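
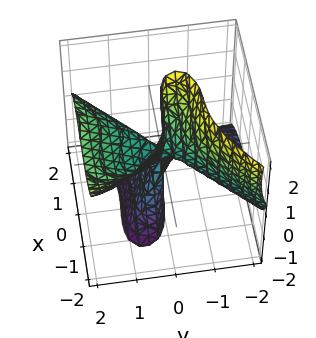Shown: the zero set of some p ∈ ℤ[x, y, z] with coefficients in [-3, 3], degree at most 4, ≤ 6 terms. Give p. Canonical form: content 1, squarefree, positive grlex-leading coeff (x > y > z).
The degree is 3 — no degree-2 surface has this shape.
Reading off the gridlines: one x-axis crossing is at x = 0; it meets the y-axis at y = 0 (among the integer gridlines); the visible z-axis segment lies entirely on the surface.
Together with the visible shape, these determine p as stated.

2*x^3 - 2*y^3 + 3*y^2*z + 2*y*z^2 - x*y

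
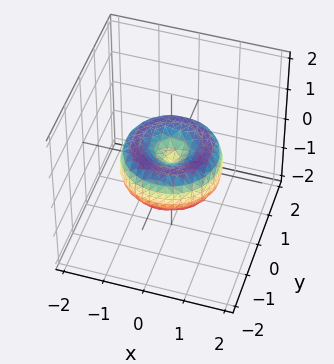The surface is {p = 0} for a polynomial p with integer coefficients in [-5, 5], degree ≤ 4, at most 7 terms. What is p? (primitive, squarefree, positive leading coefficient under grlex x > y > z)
2*x^4 + 4*x^2*y^2 + 2*y^4 - 3*x^2 - 3*y^2 + 3*z^2

First, degree: no degree-3 surface has this shape, so deg p = 4.
Next, symmetries: rotational symmetry about the z-axis ⇒ p depends on x, y only through x² + y².
Next, from the visible intercepts: it meets the y-axis at y = 0 (among the integer gridlines); it meets the x-axis at x = 0 (among the integer gridlines).
Finally, matching integer coefficients to the picture gives p.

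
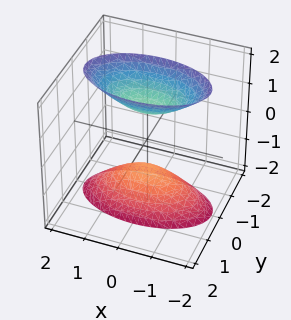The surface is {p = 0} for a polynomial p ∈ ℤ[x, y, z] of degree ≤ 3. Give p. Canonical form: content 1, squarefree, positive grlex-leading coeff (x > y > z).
1. There are 2 components. They look like related sheets of one shape, so recover p as a whole.
2. The degree is 2 — two separate bowl-shaped sheets opening away from each other; a quadric.
3. Symmetries: mirror symmetry z ↦ −z ⇒ only even powers of z; mirror symmetry x ↦ −x ⇒ only even powers of x; the y ↦ −y reflection is a symmetry, so y appears only in even powers.
4. Checking where it meets the axes: the z-axis gridline crossings are at z ∈ {-1, 1}; it misses every integer gridline on the y-axis.
5. Fitting integer coefficients to these (and the overall shape) gives p.

x^2 + 3*y^2 - z^2 + 1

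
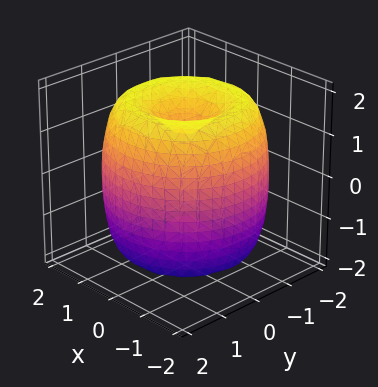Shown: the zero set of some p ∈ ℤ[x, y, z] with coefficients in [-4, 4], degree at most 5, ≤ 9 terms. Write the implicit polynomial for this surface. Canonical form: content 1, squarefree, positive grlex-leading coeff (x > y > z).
x^4 + 2*x^2*y^2 + y^4 - 3*x^2 - 3*y^2 + z^2 - 1

1. The degree is 4 — no degree-3 surface has this shape.
2. By symmetry, the surface is invariant under rotation about z: p = q(x² + y², z).
3. Checking where it meets the axes: the z-axis gridline crossings are at z ∈ {-1, 1}; a circular section at z = -1 has radius between 1 and 2.
4. Matching integer coefficients to the picture gives p.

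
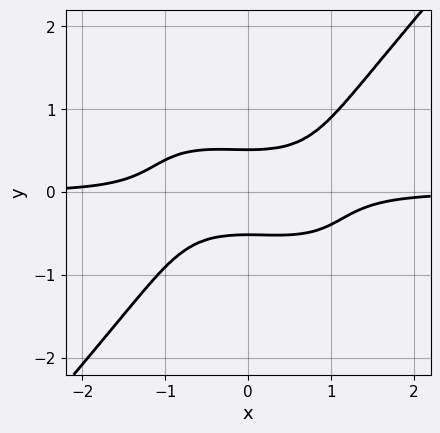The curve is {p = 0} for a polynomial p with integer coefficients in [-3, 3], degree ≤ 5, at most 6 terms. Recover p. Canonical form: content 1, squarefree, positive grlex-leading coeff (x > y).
2*x^3*y + 2*x^2*y^2 - 3*y^4 - 3*y^2 + 1

First, degree: a generic line meets the curve in up to 4 points, so deg p = 4.
Then, checking where it meets the axes: no x-intercept at any integer in the box.
Finally, solving for integer coefficients yields p as stated.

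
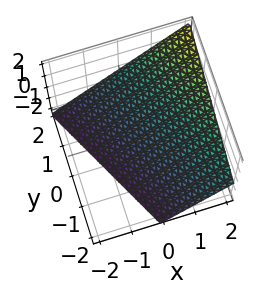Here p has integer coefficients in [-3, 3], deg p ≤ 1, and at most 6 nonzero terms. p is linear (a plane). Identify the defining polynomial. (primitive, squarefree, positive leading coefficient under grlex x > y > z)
2*x + y - 2*z - 2

First, the degree is 1 — every cross-section is a straight line — this is a plane.
Then, from the axis intercepts and sections: it meets the z-axis at z = -1 (among the integer gridlines); it crosses the x-axis at the gridline x = 1; it meets the y-axis at y = 2 (among the integer gridlines).
Finally, solving for integer coefficients yields p as stated.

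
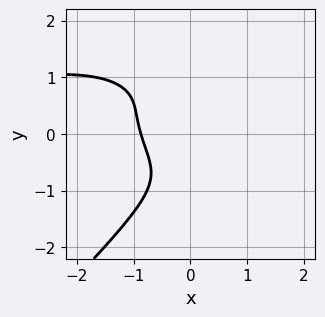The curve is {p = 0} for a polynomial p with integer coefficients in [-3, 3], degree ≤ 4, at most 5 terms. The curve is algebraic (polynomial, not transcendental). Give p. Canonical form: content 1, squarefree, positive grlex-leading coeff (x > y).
1. deg p = 4. The shape is more complex than any degree-3 curve.
2. Reading off the gridlines: it misses every integer gridline on the y-axis.
3. Solving for integer coefficients yields p as stated.

3*x^3*y - 3*y^4 - 3*x^3 - 3*x*y^2 - 2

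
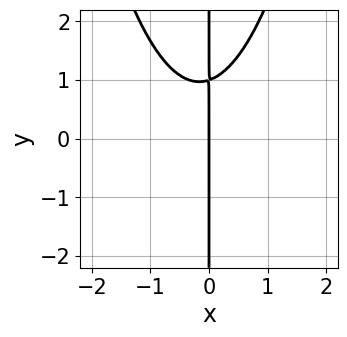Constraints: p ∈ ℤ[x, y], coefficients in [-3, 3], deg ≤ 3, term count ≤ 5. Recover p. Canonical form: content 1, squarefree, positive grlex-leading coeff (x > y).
3*x^3 + x^2 - 3*x*y + 3*x

The degree is 3 — the shape is more complex than any degree-2 curve.
From the axis intercepts and sections: one x-axis crossing is at x = 0; the visible y-axis segment lies entirely on the curve.
Solving for integer coefficients yields p as stated.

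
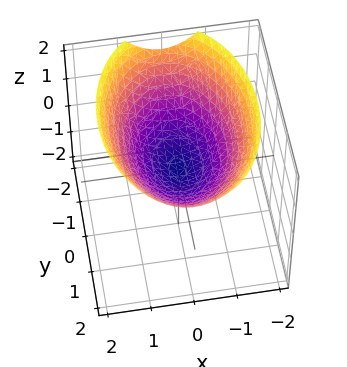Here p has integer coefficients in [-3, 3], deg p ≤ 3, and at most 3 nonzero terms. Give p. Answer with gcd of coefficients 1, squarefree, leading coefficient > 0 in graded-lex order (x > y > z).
2*x^2 + y^2 - 3*z

The degree is 2 — a single bowl opening along one axis; a quadric.
Symmetries: it's symmetric under x → −x, forcing even powers of x; mirror symmetry y ↦ −y ⇒ only even powers of y.
Against the integer gridlines: one y-axis crossing is at y = 0; one z-axis crossing is at z = 0; it crosses the x-axis at the gridline x = 0.
The integer polynomial consistent with all of this is the stated p.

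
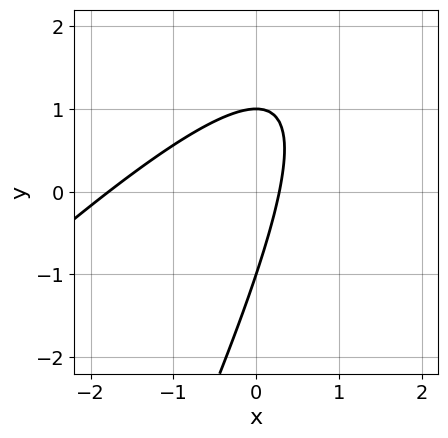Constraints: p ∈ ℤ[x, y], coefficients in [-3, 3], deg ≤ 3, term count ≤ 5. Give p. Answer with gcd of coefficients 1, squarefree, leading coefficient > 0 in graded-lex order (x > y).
First, degree: the shape is more complex than any degree-1 curve, so deg p = 2.
Then, observable constraints: among the integer gridlines, it crosses the y-axis at y ∈ {-1, 1}.
Finally, fitting integer coefficients to these (and the overall shape) gives p.

2*x^2 - 3*x*y + y^2 + 3*x - 1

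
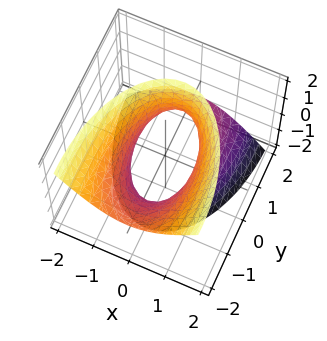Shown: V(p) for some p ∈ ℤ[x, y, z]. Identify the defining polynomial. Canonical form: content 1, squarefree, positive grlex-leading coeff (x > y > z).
3*x^2 + y^2 + 2*y*z - z^2 - 2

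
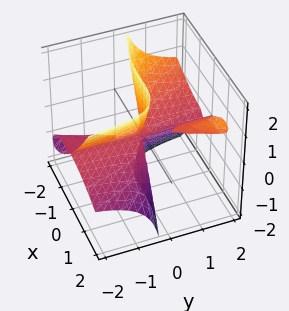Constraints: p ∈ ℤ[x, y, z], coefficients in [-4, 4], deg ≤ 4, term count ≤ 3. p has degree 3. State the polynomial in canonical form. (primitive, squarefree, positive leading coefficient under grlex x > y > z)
1. I count 3 distinct pieces. Treating them together as one polynomial.
2. Degree: the shape is more complex than any degree-2 surface, so deg p = 3.
3. Checking where it meets the axes: the visible z-axis segment lies entirely on the surface; it crosses the x-axis at the gridline x = 0; every point of the y-axis in the box is on the surface.
4. These observations pin down the coefficients.

x^3 - 3*x*y*z + 3*y*z^2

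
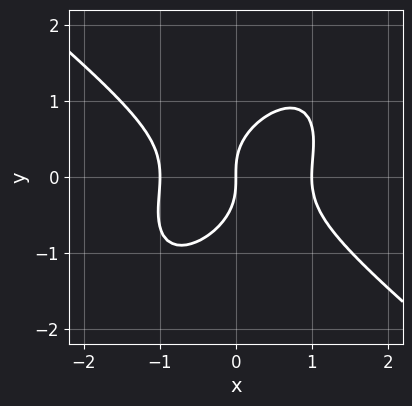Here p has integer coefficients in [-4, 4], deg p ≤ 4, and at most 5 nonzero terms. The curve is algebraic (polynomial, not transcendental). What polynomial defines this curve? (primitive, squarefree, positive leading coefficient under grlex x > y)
The degree is 3 — the shape is more complex than any degree-2 curve.
Reading off the gridlines: the x-axis gridline crossings are at x ∈ {-1, 0, 1}; it meets the y-axis at y = 0 (among the integer gridlines).
Putting this together gives p.

3*x^3 - 2*x*y^2 + 3*y^3 - 3*x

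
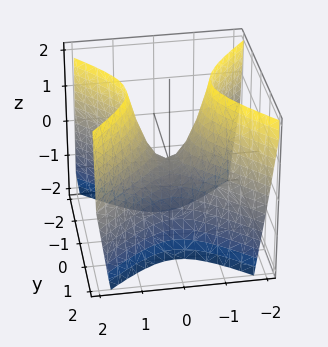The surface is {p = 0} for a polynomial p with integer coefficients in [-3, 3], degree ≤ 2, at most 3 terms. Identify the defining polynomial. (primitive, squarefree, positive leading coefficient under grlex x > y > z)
2*x^2 - 2*y^2 - z

First, the degree is 2 — a saddle surface; a quadric.
Then, symmetries: mirror symmetry x ↦ −x ⇒ only even powers of x; it's symmetric under y → −y, forcing even powers of y.
Next, from the visible intercepts: it meets the y-axis at y = 0 (among the integer gridlines); it meets the x-axis at x = 0 (among the integer gridlines); one z-axis crossing is at z = 0.
Finally, solving for integer coefficients yields p as stated.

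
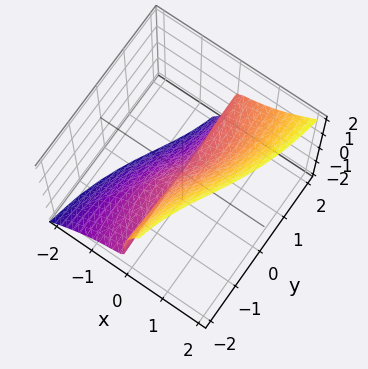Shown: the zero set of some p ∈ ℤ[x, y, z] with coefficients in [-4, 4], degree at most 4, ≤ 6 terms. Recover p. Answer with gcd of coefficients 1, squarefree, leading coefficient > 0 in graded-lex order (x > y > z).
3*x^3 + x*y^2 - 3*x*y*z - z^3

Degree: a generic line meets the surface in up to 3 points, so deg p = 3.
Reading off the gridlines: it meets the z-axis at z = 0 (among the integer gridlines); the visible y-axis segment lies entirely on the surface; it meets the x-axis at x = 0 (among the integer gridlines).
Fitting integer coefficients to these (and the overall shape) gives p.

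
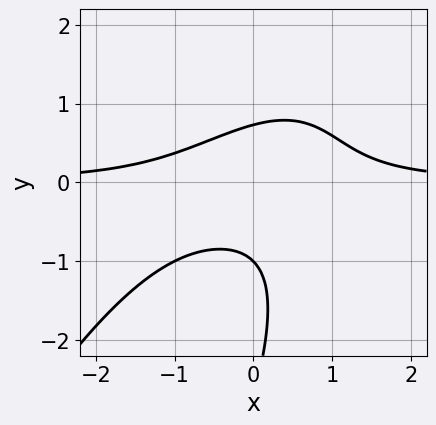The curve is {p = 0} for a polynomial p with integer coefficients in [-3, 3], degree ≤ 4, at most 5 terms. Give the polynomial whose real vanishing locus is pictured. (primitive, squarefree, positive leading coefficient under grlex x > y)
First, the degree is 3 — no degree-2 curve has this shape.
Next, checking where it meets the axes: it meets the y-axis at y = -1 (among the integer gridlines); no x-intercept at any integer in the box.
Finally, together with the visible shape, these determine p as stated.

3*x^2*y - 3*x*y^2 + y^3 + 3*y^2 - 2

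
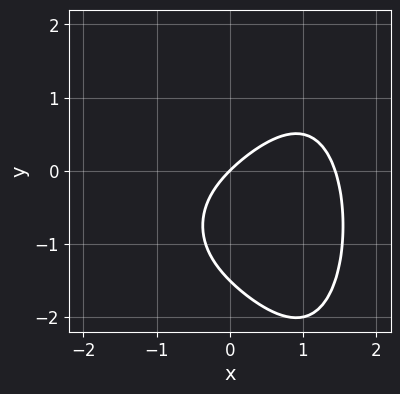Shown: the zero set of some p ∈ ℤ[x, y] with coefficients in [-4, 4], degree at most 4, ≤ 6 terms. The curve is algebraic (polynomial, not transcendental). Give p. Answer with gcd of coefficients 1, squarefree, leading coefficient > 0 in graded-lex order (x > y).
x^4 + 2*y^2 - 3*x + 3*y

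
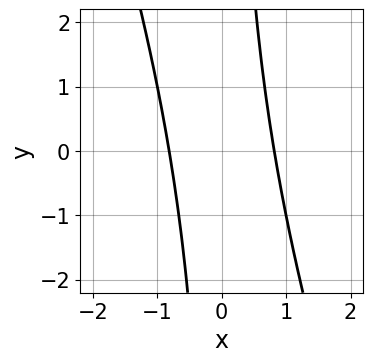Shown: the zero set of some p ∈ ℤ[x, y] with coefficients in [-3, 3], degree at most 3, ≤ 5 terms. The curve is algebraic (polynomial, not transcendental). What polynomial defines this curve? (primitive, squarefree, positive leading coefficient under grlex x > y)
3*x^2 + x*y - 2

1. Degree: a generic line meets the curve in up to 2 points, so deg p = 2.
2. Reading off the gridlines: no y-intercept at any integer in the box.
3. The integer polynomial consistent with all of this is the stated p.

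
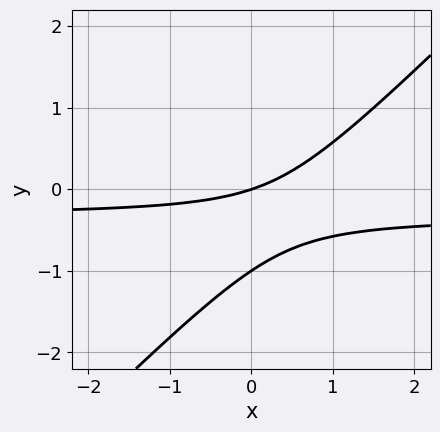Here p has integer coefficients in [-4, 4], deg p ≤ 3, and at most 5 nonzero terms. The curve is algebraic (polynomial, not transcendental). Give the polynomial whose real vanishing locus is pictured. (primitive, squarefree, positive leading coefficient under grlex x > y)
3*x*y - 3*y^2 + x - 3*y

First, degree: no degree-1 curve has this shape, so deg p = 2.
Then, against the integer gridlines: one x-axis crossing is at x = 0; among the integer gridlines, it crosses the y-axis at y ∈ {-1, 0}.
Finally, assembling these constraints gives the stated polynomial.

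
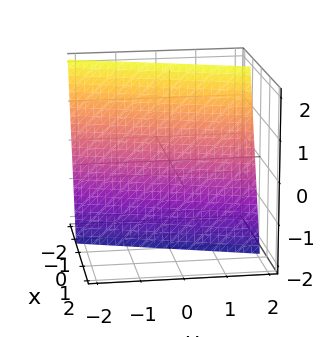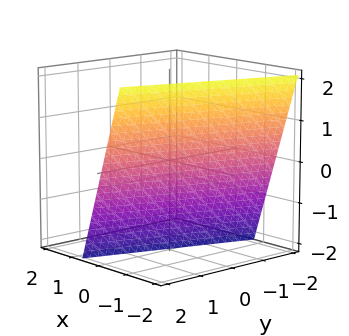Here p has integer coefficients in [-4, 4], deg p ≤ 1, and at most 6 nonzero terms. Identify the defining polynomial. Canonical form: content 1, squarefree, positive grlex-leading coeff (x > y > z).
3*x - y + z + 2

Degree: every cross-section is a straight line — this is a plane, so deg p = 1.
Checking where it meets the axes: it crosses the z-axis at the gridline z = -2; it meets the y-axis at y = 2 (among the integer gridlines).
Together with the visible shape, these determine p as stated.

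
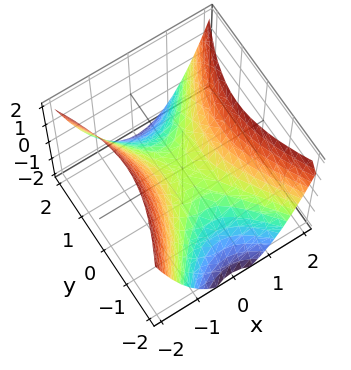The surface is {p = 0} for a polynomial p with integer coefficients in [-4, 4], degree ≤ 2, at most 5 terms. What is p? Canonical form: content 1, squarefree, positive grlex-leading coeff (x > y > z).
2*x^2 - y^2 - 2*z

Degree: a saddle surface; a quadric, so deg p = 2.
Symmetries: mirror symmetry y ↦ −y ⇒ only even powers of y; the x ↦ −x reflection is a symmetry, so x appears only in even powers.
From the visible intercepts: it meets the z-axis at z = 0 (among the integer gridlines); one x-axis crossing is at x = 0; it crosses the y-axis at the gridline y = 0.
Matching integer coefficients to the picture gives p.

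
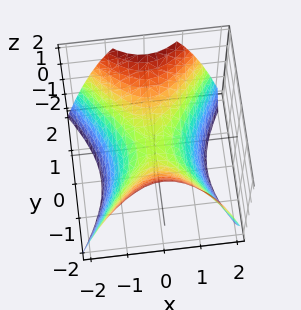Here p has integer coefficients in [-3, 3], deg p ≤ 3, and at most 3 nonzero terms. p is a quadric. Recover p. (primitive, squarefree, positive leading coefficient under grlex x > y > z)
3*x^2 - 2*y^2 + 3*z

1. The degree is 2 — a hyperbolic paraboloid; a quadric.
2. Symmetries: the x ↦ −x reflection is a symmetry, so x appears only in even powers; it's symmetric under y → −y, forcing even powers of y.
3. From the axis intercepts and sections: it crosses the y-axis at the gridline y = 0; it meets the x-axis at x = 0 (among the integer gridlines); one z-axis crossing is at z = 0.
4. Matching integer coefficients to the picture gives p.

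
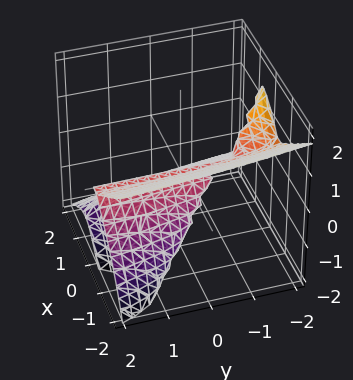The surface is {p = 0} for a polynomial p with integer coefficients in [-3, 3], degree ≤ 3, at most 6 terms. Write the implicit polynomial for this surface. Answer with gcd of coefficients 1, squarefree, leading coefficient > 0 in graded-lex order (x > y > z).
3*x^3 - 3*x*z^2 + 2*y*z^2 + 3*z^3 + 2*z^2

1. Degree: the shape is more complex than any degree-2 surface, so deg p = 3.
2. Against the integer gridlines: the visible y-axis segment lies entirely on the surface; it meets the x-axis at x = 0 (among the integer gridlines); it meets the z-axis at z = 0 (among the integer gridlines).
3. Assembling these constraints gives the stated polynomial.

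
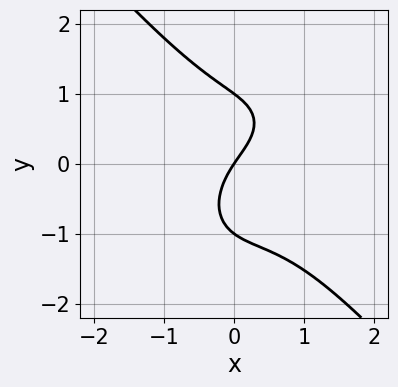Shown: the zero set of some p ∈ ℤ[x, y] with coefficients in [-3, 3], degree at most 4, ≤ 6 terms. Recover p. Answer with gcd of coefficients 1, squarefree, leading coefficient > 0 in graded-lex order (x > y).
3*x^3 + 2*y^3 - 2*x^2 + 3*x - 2*y

First, degree: a generic line meets the curve in up to 3 points, so deg p = 3.
Next, reading off the gridlines: among the integer gridlines, it crosses the y-axis at y ∈ {-1, 0, 1}; it crosses the x-axis at the gridline x = 0.
Finally, putting this together gives p.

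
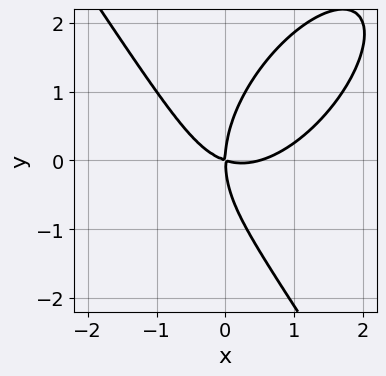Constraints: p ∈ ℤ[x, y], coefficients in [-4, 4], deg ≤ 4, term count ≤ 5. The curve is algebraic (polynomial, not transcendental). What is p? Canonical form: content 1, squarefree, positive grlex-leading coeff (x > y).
2*x^3 - x^2*y + y^3 - x^2 - 3*x*y

(a) Degree: the shape is more complex than any degree-2 curve, so deg p = 3.
(b) Against the integer gridlines: it meets the y-axis at y = 0 (among the integer gridlines); it meets the x-axis at x = 0 (among the integer gridlines).
(c) Solving for integer coefficients yields p as stated.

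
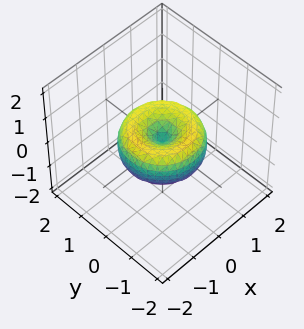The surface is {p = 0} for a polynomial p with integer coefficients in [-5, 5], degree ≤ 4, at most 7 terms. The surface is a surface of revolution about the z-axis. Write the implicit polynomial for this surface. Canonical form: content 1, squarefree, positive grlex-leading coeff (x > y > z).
1. Degree: a generic line meets the surface in up to 4 points, so deg p = 4.
2. Symmetry: the surface is invariant under rotation about z: p = q(x² + y², z).
3. From the axis intercepts and sections: it crosses the z-axis at the gridline z = 0; it crosses the x-axis at the gridline x = 0; it meets the y-axis at y = 0 (among the integer gridlines); a circular section at z = 0 has radius between 1 and 2.
4. Solving for integer coefficients yields p as stated.

2*x^4 + 4*x^2*y^2 + 2*y^4 - 3*x^2 - 3*y^2 + 3*z^2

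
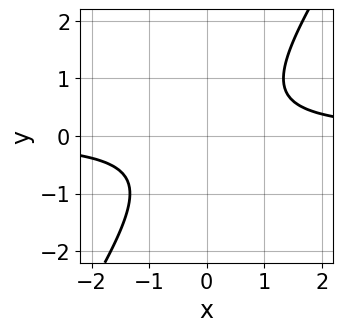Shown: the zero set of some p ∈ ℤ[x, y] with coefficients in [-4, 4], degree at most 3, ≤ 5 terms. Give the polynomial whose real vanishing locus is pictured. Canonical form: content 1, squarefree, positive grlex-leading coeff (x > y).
3*x*y - 2*y^2 - 2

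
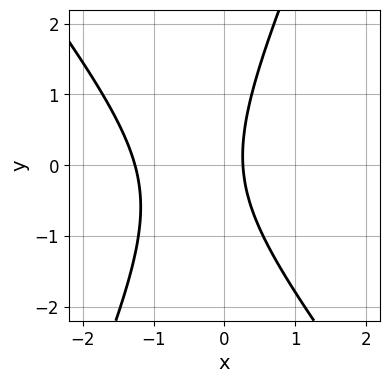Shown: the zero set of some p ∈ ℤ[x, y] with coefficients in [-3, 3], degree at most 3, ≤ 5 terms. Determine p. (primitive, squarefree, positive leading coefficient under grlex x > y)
3*x^2 + x*y - y^2 + 3*x - 1

First, deg p = 2. The shape is more complex than any degree-1 curve.
Then, from the visible intercepts: it misses every integer gridline on the y-axis.
Finally, fitting integer coefficients to these (and the overall shape) gives p.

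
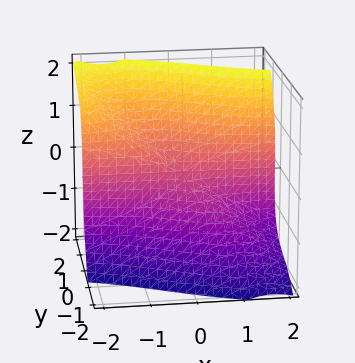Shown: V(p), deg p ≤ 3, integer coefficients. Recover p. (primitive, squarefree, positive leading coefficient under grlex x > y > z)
1. deg p = 3. A generic line meets the surface in up to 3 points.
2. From the axis intercepts and sections: it meets the y-axis at y = 0 (among the integer gridlines); the visible x-axis segment lies entirely on the surface; it meets the z-axis at z = 0 (among the integer gridlines).
3. Assembling these constraints gives the stated polynomial.

2*x^2*y + 3*x*y^2 + 2*y^3 - z^3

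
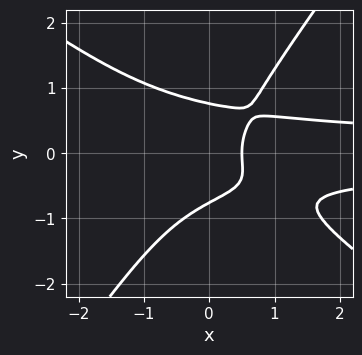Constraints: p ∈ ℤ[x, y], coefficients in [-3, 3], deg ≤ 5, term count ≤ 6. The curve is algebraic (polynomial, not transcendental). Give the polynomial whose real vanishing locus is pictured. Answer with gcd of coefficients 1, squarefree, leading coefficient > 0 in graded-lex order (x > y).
First, degree: a generic line meets the curve in up to 4 points, so deg p = 4.
Finally, putting this together gives p.

3*x^2*y^2 + 2*x*y^3 - 3*y^4 - 2*x + 1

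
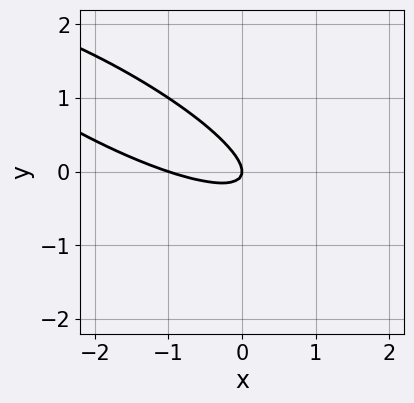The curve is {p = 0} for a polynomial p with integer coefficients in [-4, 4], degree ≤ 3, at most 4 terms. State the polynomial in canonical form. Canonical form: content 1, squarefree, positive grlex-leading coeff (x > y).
x^2 + 3*x*y + 3*y^2 + x

Degree: the shape is more complex than any degree-1 curve, so deg p = 2.
Observable constraints: the x-axis gridline crossings are at x ∈ {-1, 0}; one y-axis crossing is at y = 0.
Fitting integer coefficients to these (and the overall shape) gives p.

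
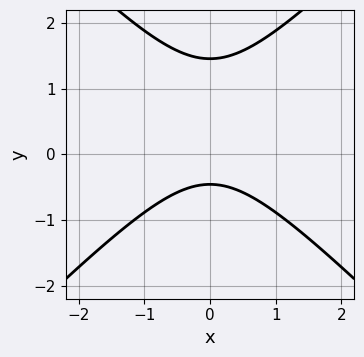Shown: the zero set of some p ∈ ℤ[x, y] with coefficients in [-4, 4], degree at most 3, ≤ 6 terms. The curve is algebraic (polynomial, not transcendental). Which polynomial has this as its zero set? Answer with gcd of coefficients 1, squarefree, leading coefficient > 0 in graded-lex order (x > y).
3*x^2 - 3*y^2 + 3*y + 2

The degree is 2 — the shape is more complex than any degree-1 curve.
Symmetries: mirror symmetry x ↦ −x ⇒ only even powers of x.
Against the integer gridlines: it misses every integer gridline on the x-axis.
Together with the visible shape, these determine p as stated.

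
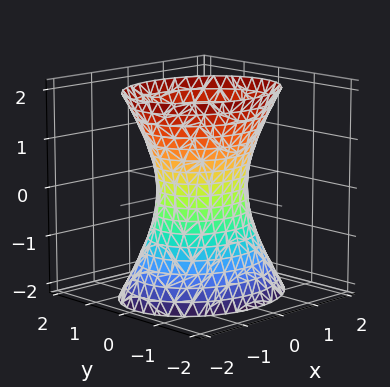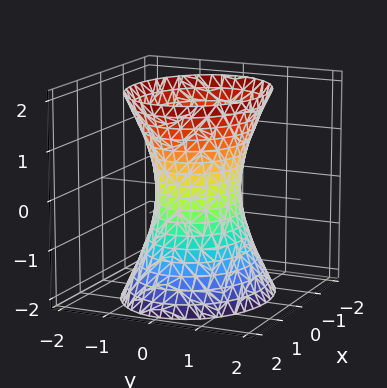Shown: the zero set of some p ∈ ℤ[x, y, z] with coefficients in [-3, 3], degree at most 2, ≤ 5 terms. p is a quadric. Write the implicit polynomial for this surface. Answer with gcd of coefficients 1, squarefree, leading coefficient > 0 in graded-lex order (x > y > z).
2*x^2 + 3*y^2 - z^2 - 2

First, the degree is 2 — one connected sheet with a waist; a quadric.
Next, symmetries: it's symmetric under z → −z, forcing even powers of z; it's symmetric under y → −y, forcing even powers of y; mirror symmetry x ↦ −x ⇒ only even powers of x.
Next, checking where it meets the axes: the x-axis gridline crossings are at x ∈ {-1, 1}; no z-intercept at any integer in the box.
Finally, fitting integer coefficients to these (and the overall shape) gives p.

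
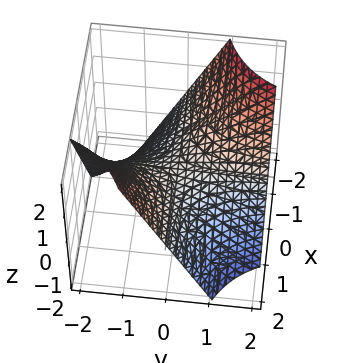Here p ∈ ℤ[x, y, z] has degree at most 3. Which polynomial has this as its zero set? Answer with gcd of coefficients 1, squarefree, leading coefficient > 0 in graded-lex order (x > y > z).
(a) Degree: a hyperbolic paraboloid; a quadric, so deg p = 2.
(b) From the visible intercepts: every point of the y-axis in the box is on the surface; it crosses the z-axis at the gridline z = 0; every point of the x-axis in the box is on the surface.
(c) Together with the visible shape, these determine p as stated.

x*y + z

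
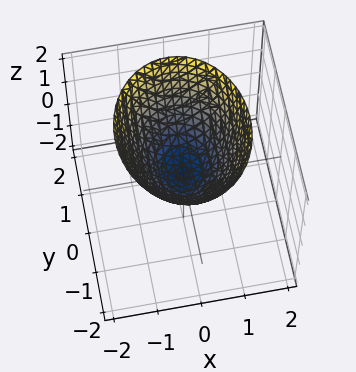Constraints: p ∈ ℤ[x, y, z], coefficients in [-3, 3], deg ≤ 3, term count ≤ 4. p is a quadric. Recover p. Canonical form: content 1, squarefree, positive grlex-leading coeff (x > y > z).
1. The degree is 2 — a single bowl opening along one axis; a quadric.
2. Symmetries: the x ↦ −x reflection is a symmetry, so x appears only in even powers; the y ↦ −y reflection is a symmetry, so y appears only in even powers.
3. Against the integer gridlines: it meets the x-axis at x = 0 (among the integer gridlines); one z-axis crossing is at z = 0; it meets the y-axis at y = 0 (among the integer gridlines).
4. These observations pin down the coefficients.

3*x^2 + 2*y^2 - 3*z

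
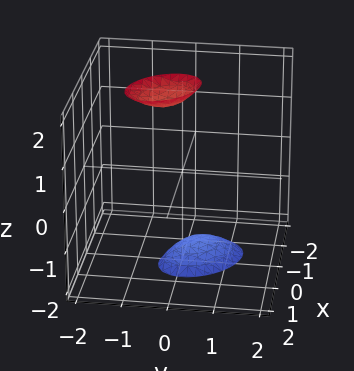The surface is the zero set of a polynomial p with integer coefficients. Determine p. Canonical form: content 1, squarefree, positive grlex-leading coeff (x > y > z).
3*x^2 + 2*x*y + 3*y^2 + y*z - z^2 + 3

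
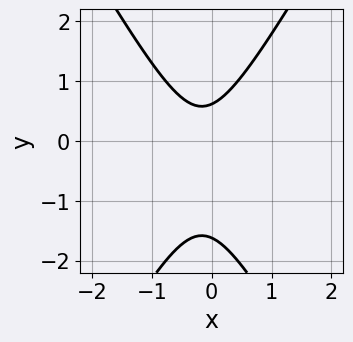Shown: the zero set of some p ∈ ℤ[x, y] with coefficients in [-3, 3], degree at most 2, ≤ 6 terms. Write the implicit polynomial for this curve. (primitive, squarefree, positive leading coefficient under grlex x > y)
The degree is 2 — a generic line meets the curve in up to 2 points.
Observable constraints: the curve avoids every integer x-axis point in the box.
The integer polynomial consistent with all of this is the stated p.

3*x^2 - y^2 + x - y + 1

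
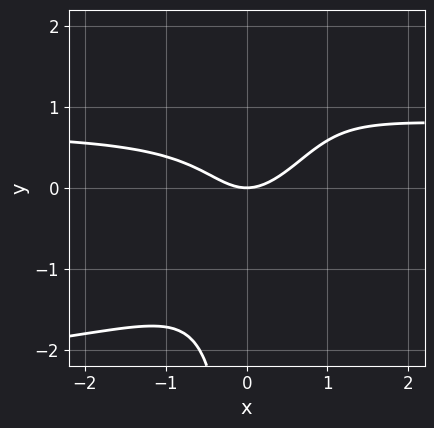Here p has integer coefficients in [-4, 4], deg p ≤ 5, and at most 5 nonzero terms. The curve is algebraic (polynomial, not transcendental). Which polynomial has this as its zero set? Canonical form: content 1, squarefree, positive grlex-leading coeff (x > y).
x^2*y^2 + 2*x^2*y - 2*x*y^2 - 2*x^2 + 2*y

(a) Degree: the shape is more complex than any degree-3 curve, so deg p = 4.
(b) From the visible intercepts: it meets the x-axis at x = 0 (among the integer gridlines); it meets the y-axis at y = 0 (among the integer gridlines).
(c) Assembling these constraints gives the stated polynomial.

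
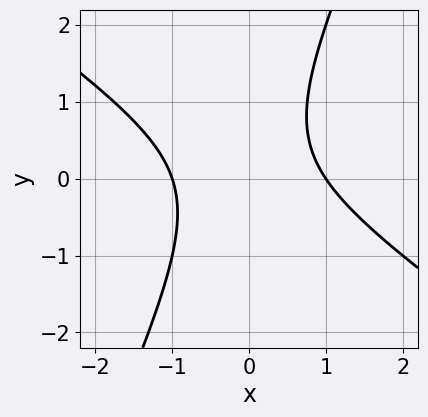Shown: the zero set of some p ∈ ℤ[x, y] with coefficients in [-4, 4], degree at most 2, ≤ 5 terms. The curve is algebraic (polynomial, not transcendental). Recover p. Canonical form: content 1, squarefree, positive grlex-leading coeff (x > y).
deg p = 2.
Reading off the gridlines: among the integer gridlines, it crosses the x-axis at x ∈ {-1, 1}; no y-intercept at any integer in the box.
Solving for integer coefficients yields p as stated.

3*x^2 + 3*x*y - 2*y^2 + y - 3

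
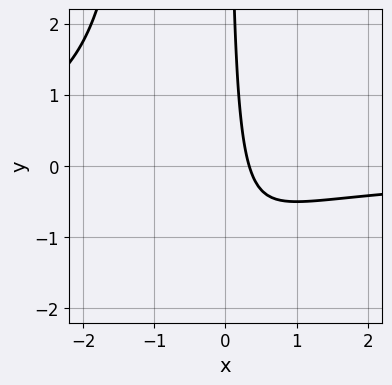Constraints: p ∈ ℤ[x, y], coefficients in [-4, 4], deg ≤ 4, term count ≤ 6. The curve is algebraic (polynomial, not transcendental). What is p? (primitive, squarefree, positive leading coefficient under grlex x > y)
deg p = 3.
From the visible intercepts: no y-intercept at any integer in the box.
Assembling these constraints gives the stated polynomial.

2*x^2*y + 2*x*y + 3*x - 1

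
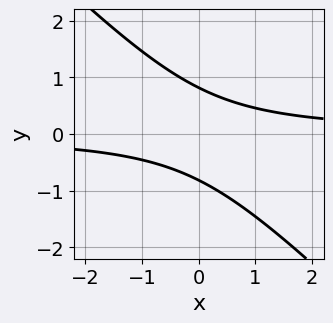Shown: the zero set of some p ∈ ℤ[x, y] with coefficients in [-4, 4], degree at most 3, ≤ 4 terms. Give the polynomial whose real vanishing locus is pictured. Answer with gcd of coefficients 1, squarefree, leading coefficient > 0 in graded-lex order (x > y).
1. Degree: no degree-1 curve has this shape, so deg p = 2.
2. Against the integer gridlines: it misses every integer gridline on the x-axis.
3. Putting this together gives p.

3*x*y + 3*y^2 - 2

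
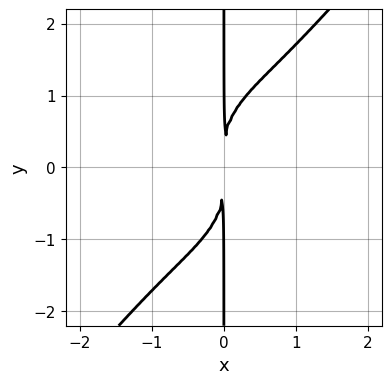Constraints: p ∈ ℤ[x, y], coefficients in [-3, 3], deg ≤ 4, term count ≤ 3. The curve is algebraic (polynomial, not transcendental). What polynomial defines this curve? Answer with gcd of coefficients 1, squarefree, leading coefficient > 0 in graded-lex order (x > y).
2*x^4 - x*y^3 + 3*x^2

First, degree: a generic line meets the curve in up to 4 points, so deg p = 4.
Next, observable constraints: every point of the y-axis in the box is on the curve.
Finally, matching integer coefficients to the picture gives p.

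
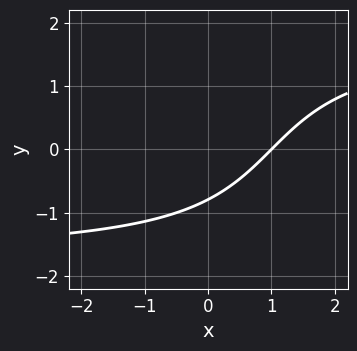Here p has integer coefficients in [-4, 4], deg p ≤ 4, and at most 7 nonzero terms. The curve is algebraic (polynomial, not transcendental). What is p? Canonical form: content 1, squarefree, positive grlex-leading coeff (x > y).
x*y^2 - y^2 - 3*x + 3*y + 3

(a) Degree: a generic line meets the curve in up to 3 points, so deg p = 3.
(b) From the axis intercepts and sections: it crosses the x-axis at the gridline x = 1.
(c) These observations pin down the coefficients.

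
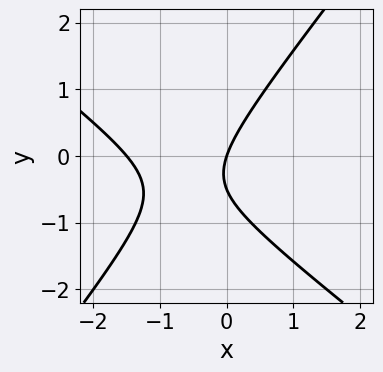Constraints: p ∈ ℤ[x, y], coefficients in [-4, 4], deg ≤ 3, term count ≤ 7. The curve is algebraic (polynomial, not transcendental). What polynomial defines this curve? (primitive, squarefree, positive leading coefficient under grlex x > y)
2*x^2 + x*y - 2*y^2 + 3*x - y

deg p = 2. No degree-1 curve has this shape.
From the axis intercepts and sections: it meets the y-axis at y = 0 (among the integer gridlines); one x-axis crossing is at x = 0.
Assembling these constraints gives the stated polynomial.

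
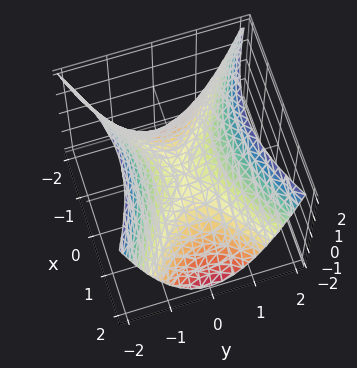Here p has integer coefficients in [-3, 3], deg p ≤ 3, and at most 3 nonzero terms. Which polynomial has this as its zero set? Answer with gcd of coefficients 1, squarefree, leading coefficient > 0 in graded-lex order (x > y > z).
1. The degree is 2 — a saddle surface; a quadric.
2. Symmetries: it's symmetric under x → −x, forcing even powers of x; it's symmetric under y → −y, forcing even powers of y.
3. Against the integer gridlines: one x-axis crossing is at x = 0; it meets the y-axis at y = 0 (among the integer gridlines).
4. Matching integer coefficients to the picture gives p.

x^2 - 2*y^2 + 2*z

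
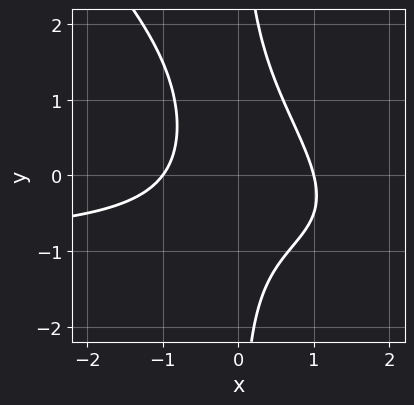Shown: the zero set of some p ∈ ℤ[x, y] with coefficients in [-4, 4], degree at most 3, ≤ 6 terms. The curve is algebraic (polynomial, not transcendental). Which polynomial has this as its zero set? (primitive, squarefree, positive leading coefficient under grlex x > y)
2*x^2*y + 2*x*y^2 + 2*x^2 - x*y - 2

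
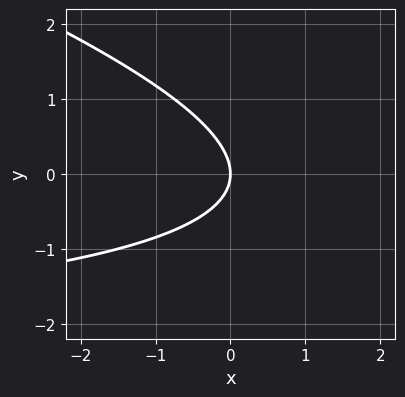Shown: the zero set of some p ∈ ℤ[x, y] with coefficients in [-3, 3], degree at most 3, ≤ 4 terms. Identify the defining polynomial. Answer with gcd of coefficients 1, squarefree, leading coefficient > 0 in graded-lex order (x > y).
1. The degree is 2 — no degree-1 curve has this shape.
2. Checking where it meets the axes: one y-axis crossing is at y = 0; it meets the x-axis at x = 0 (among the integer gridlines).
3. Together with the visible shape, these determine p as stated.

x*y + 3*y^2 + 3*x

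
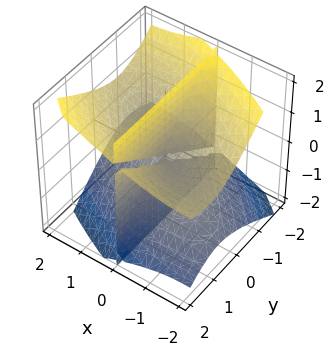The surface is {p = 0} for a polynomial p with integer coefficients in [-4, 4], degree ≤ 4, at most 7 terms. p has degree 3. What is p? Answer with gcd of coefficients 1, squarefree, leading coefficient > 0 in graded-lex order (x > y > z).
First, deg p = 3. No degree-2 surface has this shape.
Then, against the integer gridlines: the visible z-axis segment lies entirely on the surface; every point of the y-axis in the box is on the surface; it meets the x-axis at x = 0 (among the integer gridlines).
Finally, matching integer coefficients to the picture gives p.

x^3 + 2*x^2*y + 2*x*y^2 - x*y*z - 3*x*z^2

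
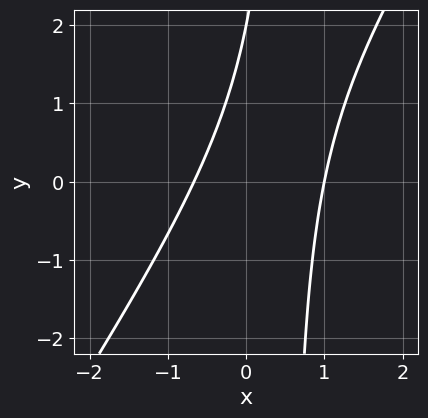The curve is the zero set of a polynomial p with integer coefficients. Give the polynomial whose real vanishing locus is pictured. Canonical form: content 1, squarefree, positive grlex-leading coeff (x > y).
3*x^2 - 2*x*y - x + y - 2

deg p = 2. A generic line meets the curve in up to 2 points.
Checking where it meets the axes: one x-axis crossing is at x = 1; it crosses the y-axis at the gridline y = 2.
Fitting integer coefficients to these (and the overall shape) gives p.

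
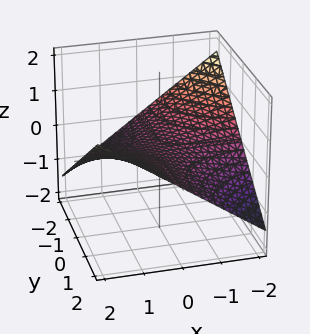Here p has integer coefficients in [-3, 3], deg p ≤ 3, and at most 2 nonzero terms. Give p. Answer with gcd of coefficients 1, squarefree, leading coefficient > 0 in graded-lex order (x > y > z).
Degree: a hyperbolic paraboloid; a quadric, so deg p = 2.
Checking where it meets the axes: one z-axis crossing is at z = 0; the visible y-axis segment lies entirely on the surface; the visible x-axis segment lies entirely on the surface.
Assembling these constraints gives the stated polynomial.

x*y - 3*z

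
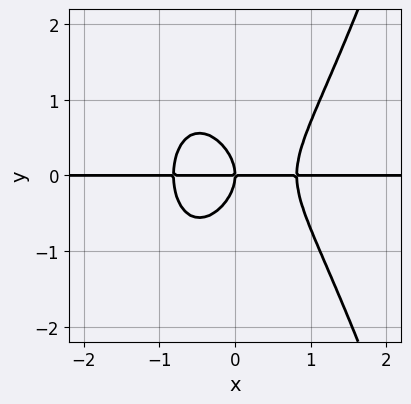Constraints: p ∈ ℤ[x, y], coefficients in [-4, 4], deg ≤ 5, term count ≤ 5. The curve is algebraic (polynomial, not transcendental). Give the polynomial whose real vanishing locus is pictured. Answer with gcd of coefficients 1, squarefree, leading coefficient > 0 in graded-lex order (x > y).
3*x^3*y - 2*y^3 - 2*x*y

(a) The degree is 4 — the shape is more complex than any degree-3 curve.
(b) Observable constraints: it meets the y-axis at y = 0 (among the integer gridlines); every point of the x-axis in the box is on the curve.
(c) Putting this together gives p.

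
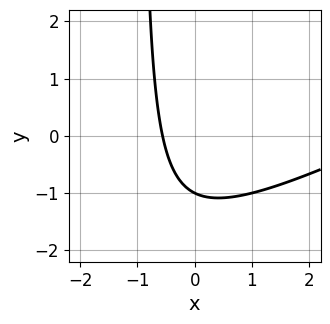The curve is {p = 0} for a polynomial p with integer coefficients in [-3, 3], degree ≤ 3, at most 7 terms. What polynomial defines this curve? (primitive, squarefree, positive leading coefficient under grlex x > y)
x^2 - 2*x*y - 3*x - 2*y - 2

(a) deg p = 2. No degree-1 curve has this shape.
(b) Observable constraints: it crosses the y-axis at the gridline y = -1.
(c) Fitting integer coefficients to these (and the overall shape) gives p.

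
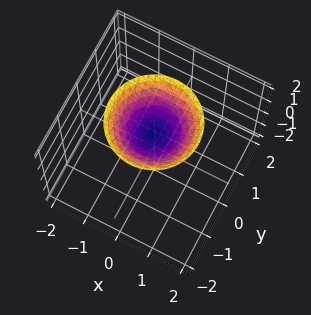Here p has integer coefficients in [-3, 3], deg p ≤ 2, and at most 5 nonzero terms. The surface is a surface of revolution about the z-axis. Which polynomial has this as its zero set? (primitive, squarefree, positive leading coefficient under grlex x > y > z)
(a) The degree is 2 — a generic line meets the surface in up to 2 points.
(b) By symmetry, every cross-section ⟂ z is a circle, so x, y appear only via x² + y².
(c) Checking where it meets the axes: no y-intercept at any integer in the box; a circular section at z = 2 has radius between 1 and 2; it meets the z-axis at z = 1 (among the integer gridlines).
(d) Solving for integer coefficients yields p as stated.

2*x^2 + 2*y^2 - 3*z + 3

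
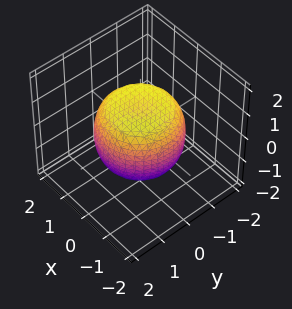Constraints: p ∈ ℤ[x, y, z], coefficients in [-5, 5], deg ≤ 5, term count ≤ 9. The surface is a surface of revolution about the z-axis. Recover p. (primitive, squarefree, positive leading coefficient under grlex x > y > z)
First, the degree is 4 — the shape is more complex than any degree-3 surface.
Then, symmetries: rotational symmetry about the z-axis ⇒ p depends on x, y only through x² + y².
Next, reading off the gridlines: a circular section at z = 1 has radius exactly 1; among the integer gridlines, it crosses the z-axis at z ∈ {-1, 1}.
Finally, matching integer coefficients to the picture gives p.

2*x^4 + 4*x^2*y^2 + 2*y^4 - 2*x^2 - 2*y^2 + 3*z^2 - 3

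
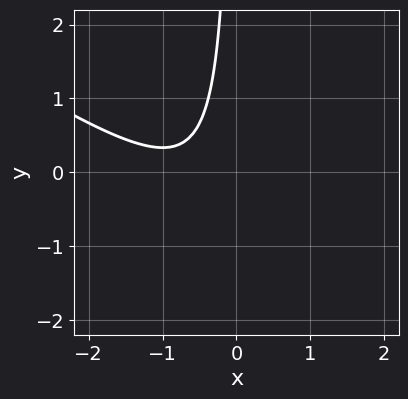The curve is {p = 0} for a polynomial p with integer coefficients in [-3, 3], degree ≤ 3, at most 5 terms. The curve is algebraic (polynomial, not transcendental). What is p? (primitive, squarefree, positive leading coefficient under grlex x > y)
2*x^2 + 3*x*y + 3*x + 2

First, the degree is 2 — no degree-1 curve has this shape.
Next, reading off the gridlines: no x-intercept at any integer in the box; no y-intercept at any integer in the box.
Finally, the integer polynomial consistent with all of this is the stated p.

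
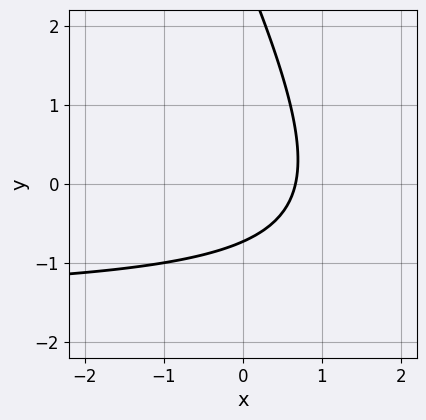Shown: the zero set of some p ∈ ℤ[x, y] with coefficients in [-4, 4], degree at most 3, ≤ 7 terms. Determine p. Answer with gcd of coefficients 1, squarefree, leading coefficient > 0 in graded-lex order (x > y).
2*x*y + y^2 + 3*x - 2*y - 2

(a) The degree is 2 — the shape is more complex than any degree-1 curve.
(b) Solving for integer coefficients yields p as stated.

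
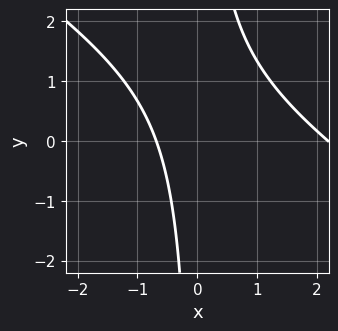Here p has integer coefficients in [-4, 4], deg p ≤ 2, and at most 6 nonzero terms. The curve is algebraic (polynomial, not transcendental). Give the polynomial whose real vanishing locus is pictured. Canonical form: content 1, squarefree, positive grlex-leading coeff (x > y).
2*x^2 + 3*x*y - 3*x - 3

(a) The degree is 2 — the shape is more complex than any degree-1 curve.
(b) Against the integer gridlines: it misses every integer gridline on the y-axis.
(c) These observations pin down the coefficients.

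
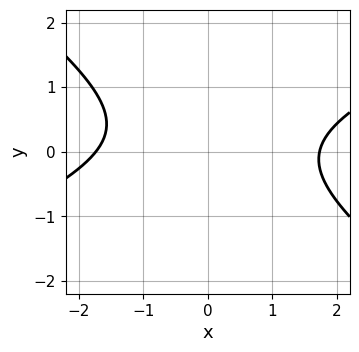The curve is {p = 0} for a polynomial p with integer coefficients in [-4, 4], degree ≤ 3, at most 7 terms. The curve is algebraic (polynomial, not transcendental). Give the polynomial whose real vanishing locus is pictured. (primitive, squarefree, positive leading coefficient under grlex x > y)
x^2 - x*y - 3*y^2 + y - 3

(a) The degree is 2 — the shape is more complex than any degree-1 curve.
(b) Against the integer gridlines: it misses every integer gridline on the y-axis.
(c) The integer polynomial consistent with all of this is the stated p.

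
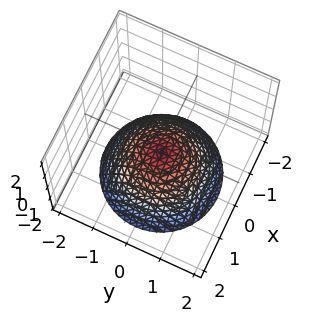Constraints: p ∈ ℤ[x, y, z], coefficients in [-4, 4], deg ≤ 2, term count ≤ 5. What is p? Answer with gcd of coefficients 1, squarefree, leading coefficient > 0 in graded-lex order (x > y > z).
(a) Degree: a generic line meets the surface in up to 2 points, so deg p = 2.
(b) Symmetries: rotational symmetry about the z-axis ⇒ p depends on x, y only through x² + y².
(c) Observable constraints: the surface avoids every integer x-axis point in the box; a circular section at z = -1 has radius exactly 1; it misses every integer gridline on the y-axis.
(d) Together with the visible shape, these determine p as stated.

2*x^2 + 2*y^2 + 3*z + 1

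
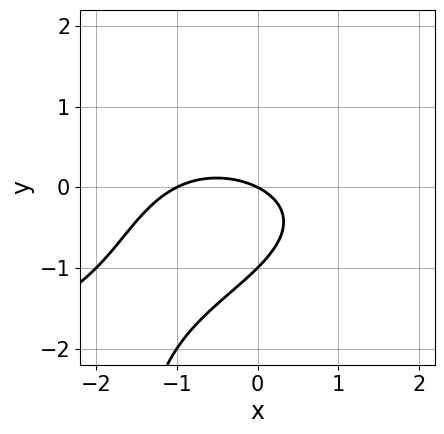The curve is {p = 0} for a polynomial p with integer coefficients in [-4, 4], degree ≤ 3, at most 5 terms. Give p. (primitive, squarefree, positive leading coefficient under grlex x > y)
First, deg p = 3. A generic line meets the curve in up to 3 points.
Next, against the integer gridlines: among the integer gridlines, it crosses the x-axis at x ∈ {-1, 0}; the y-axis gridline crossings are at y ∈ {-1, 0}.
Finally, putting this together gives p.

x*y^2 + x^2 + 2*y^2 + x + 2*y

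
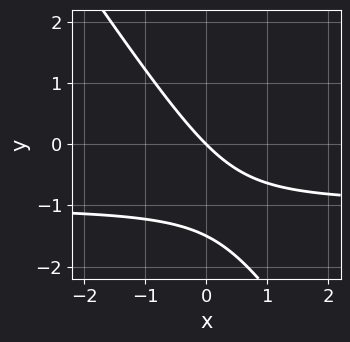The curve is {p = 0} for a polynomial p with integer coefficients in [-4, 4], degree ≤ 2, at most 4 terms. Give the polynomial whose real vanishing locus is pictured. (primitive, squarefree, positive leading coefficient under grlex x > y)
3*x*y + 2*y^2 + 3*x + 3*y

First, degree: no degree-1 curve has this shape, so deg p = 2.
Then, from the visible intercepts: it crosses the y-axis at the gridline y = 0; it meets the x-axis at x = 0 (among the integer gridlines).
Finally, solving for integer coefficients yields p as stated.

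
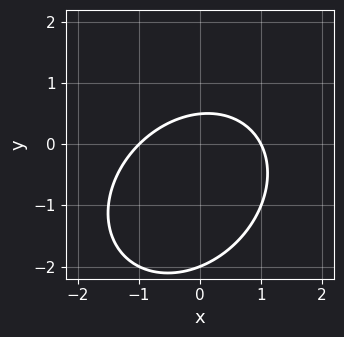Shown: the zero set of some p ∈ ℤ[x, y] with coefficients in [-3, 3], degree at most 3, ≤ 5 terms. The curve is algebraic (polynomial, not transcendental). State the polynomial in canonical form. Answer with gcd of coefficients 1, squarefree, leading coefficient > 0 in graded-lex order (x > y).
First, the degree is 2 — a generic line meets the curve in up to 2 points.
Then, from the visible intercepts: the x-axis gridline crossings are at x ∈ {-1, 1}; it crosses the y-axis at the gridline y = -2.
Finally, together with the visible shape, these determine p as stated.

2*x^2 - x*y + 2*y^2 + 3*y - 2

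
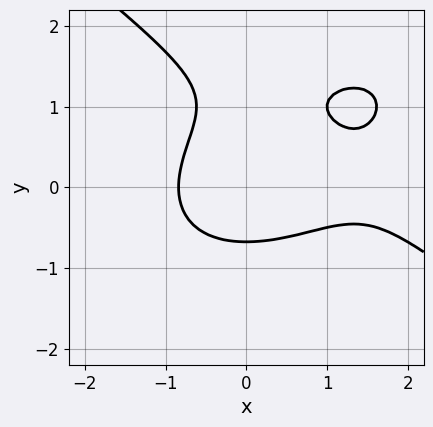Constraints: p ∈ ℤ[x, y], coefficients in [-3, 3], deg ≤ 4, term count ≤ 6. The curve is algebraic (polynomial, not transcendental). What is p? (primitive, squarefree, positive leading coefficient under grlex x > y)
x^3 + 2*y^3 - 2*x^2 - 3*y^2 + 2

1. Degree: a generic line meets the curve in up to 3 points, so deg p = 3.
2. The integer polynomial consistent with all of this is the stated p.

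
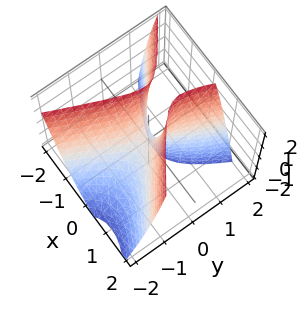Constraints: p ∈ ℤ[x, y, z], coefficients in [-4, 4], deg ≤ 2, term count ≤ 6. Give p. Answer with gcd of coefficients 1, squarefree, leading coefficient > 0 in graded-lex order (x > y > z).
1. The degree is 2 — a generic line meets the surface in up to 2 points.
2. Checking where it meets the axes: it meets the z-axis at z = 0 (among the integer gridlines); it meets the y-axis at y = 0 (among the integer gridlines).
3. Together with the visible shape, these determine p as stated.

3*x^2 + 3*x*y - 2*y^2 + 2*y*z - z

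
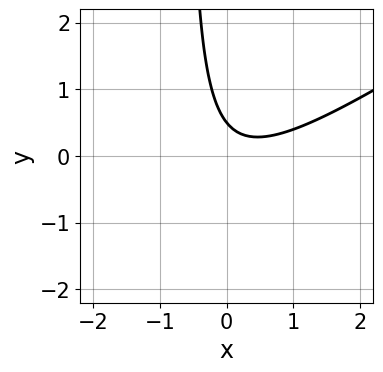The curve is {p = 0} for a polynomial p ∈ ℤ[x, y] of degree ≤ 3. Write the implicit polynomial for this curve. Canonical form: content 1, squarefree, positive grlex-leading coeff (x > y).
First, the degree is 2 — no degree-1 curve has this shape.
Then, reading off the gridlines: it misses every integer gridline on the x-axis.
Finally, matching integer coefficients to the picture gives p.

2*x^2 - 3*x*y - x - 2*y + 1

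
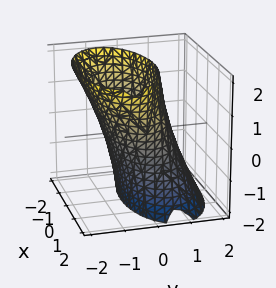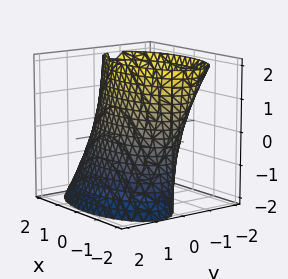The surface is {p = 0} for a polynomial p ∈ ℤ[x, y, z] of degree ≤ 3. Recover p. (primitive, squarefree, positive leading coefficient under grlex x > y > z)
x^2 + 3*y^2 + 2*y*z - 3

1. deg p = 2. No degree-1 surface has this shape.
2. Reading off the gridlines: it misses every integer gridline on the z-axis; among the integer gridlines, it crosses the y-axis at y ∈ {-1, 1}.
3. Assembling these constraints gives the stated polynomial.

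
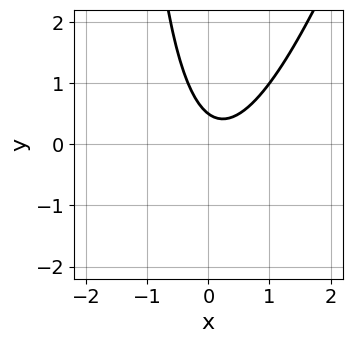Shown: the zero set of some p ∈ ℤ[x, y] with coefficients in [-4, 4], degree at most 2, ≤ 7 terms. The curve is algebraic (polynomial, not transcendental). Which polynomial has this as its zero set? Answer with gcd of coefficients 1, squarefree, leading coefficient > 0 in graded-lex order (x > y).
3*x^2 - x*y - x - 2*y + 1

1. The degree is 2 — the shape is more complex than any degree-1 curve.
2. From the axis intercepts and sections: the curve avoids every integer x-axis point in the box.
3. Together with the visible shape, these determine p as stated.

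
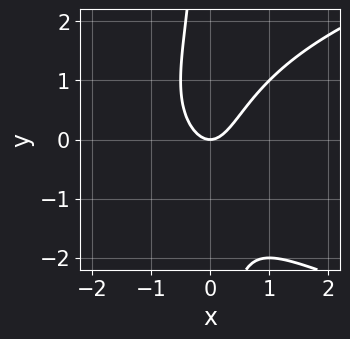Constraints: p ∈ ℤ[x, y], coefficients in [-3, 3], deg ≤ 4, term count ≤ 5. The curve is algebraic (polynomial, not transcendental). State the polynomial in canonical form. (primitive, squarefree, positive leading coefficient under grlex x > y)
(a) The degree is 3 — the shape is more complex than any degree-2 curve.
(b) From the axis intercepts and sections: it meets the x-axis at x = 0 (among the integer gridlines); it meets the y-axis at y = 0 (among the integer gridlines).
(c) Together with the visible shape, these determine p as stated.

x*y^2 - 2*x^2 + y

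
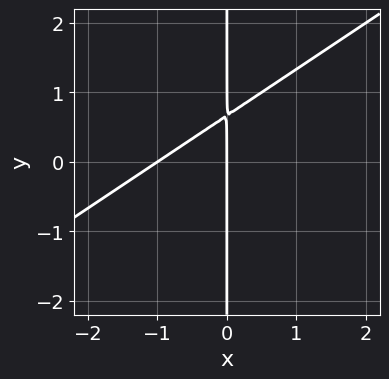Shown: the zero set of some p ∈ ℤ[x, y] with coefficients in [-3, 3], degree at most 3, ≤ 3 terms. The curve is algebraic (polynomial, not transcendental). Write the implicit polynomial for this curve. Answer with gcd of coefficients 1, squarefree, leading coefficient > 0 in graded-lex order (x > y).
2*x^2 - 3*x*y + 2*x

First, the degree is 2 — a generic line meets the curve in up to 2 points.
Then, from the axis intercepts and sections: among the integer gridlines, it crosses the x-axis at x ∈ {-1, 0}; every point of the y-axis in the box is on the curve.
Finally, solving for integer coefficients yields p as stated.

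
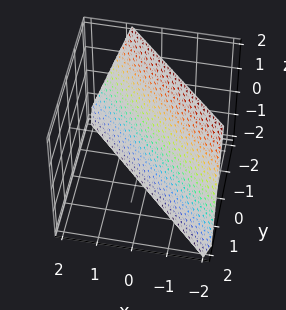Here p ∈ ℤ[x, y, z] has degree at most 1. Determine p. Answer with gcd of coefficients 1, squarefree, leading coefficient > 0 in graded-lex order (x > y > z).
3*x + 3*y + z + 2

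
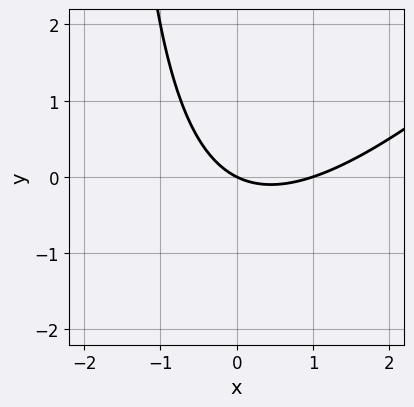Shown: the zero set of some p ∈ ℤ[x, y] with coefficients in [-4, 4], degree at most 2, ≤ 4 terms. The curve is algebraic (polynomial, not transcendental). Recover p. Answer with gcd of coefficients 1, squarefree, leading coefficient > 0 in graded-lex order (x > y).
(a) Degree: a generic line meets the curve in up to 2 points, so deg p = 2.
(b) From the axis intercepts and sections: among the integer gridlines, it crosses the x-axis at x ∈ {0, 1}; it meets the y-axis at y = 0 (among the integer gridlines).
(c) Together with the visible shape, these determine p as stated.

x^2 - x*y - x - 2*y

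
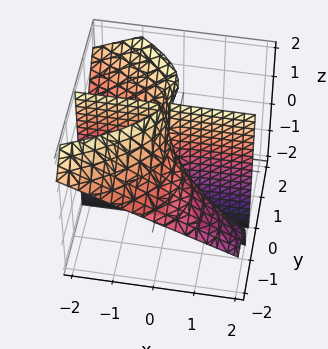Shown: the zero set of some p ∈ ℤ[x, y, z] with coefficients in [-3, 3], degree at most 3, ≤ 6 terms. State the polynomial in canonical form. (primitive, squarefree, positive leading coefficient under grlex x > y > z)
1. deg p = 3. No degree-2 surface has this shape.
2. Reading off the gridlines: every point of the x-axis in the box is on the surface; the visible z-axis segment lies entirely on the surface.
3. The integer polynomial consistent with all of this is the stated p.

y^3 - 2*y^2*z + 2*x*y + 3*y^2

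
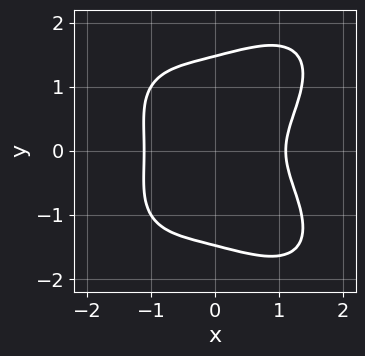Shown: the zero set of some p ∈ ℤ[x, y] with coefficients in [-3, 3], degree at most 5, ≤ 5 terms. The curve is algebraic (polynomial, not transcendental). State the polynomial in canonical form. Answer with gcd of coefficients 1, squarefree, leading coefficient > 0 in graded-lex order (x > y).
2*x^4 + 2*y^4 - 2*x*y^2 - 3*y^2 - 3

1. Degree: a generic line meets the curve in up to 4 points, so deg p = 4.
2. Symmetries: mirror symmetry y ↦ −y ⇒ only even powers of y.
3. Matching integer coefficients to the picture gives p.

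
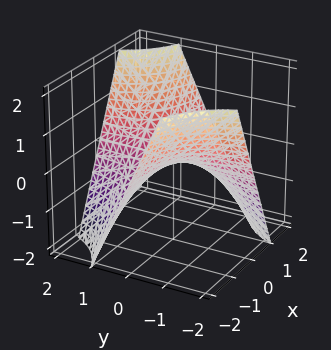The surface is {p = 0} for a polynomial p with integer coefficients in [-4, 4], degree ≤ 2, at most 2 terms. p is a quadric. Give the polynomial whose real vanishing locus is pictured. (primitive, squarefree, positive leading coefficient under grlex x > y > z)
First, deg p = 2. A hyperbolic paraboloid; a quadric.
Then, from the visible intercepts: every point of the x-axis in the box is on the surface; every point of the y-axis in the box is on the surface.
Finally, these observations pin down the coefficients.

x*y - z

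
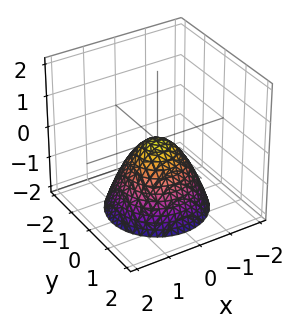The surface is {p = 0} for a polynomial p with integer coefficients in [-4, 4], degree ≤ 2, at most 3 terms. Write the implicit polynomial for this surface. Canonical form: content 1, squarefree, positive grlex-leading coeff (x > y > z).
(a) deg p = 2.
(b) Symmetries: every cross-section ⟂ z is a circle, so x, y appear only via x² + y².
(c) From the visible intercepts: a circular section at z = -1 has radius exactly 1; it meets the x-axis at x = 0 (among the integer gridlines); one y-axis crossing is at y = 0.
(d) The integer polynomial consistent with all of this is the stated p.

x^2 + y^2 + z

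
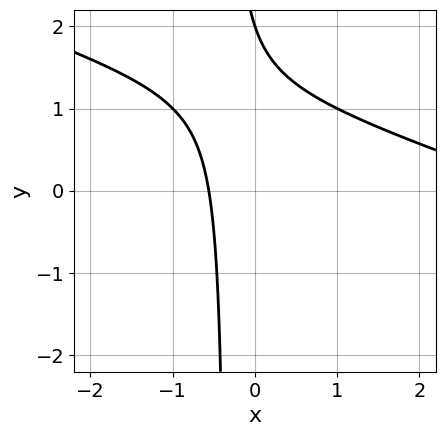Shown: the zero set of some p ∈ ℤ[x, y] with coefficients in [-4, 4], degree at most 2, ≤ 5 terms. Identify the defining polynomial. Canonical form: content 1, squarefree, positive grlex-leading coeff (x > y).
x^2 + 3*x*y - 3*x + y - 2

1. The degree is 2 — the shape is more complex than any degree-1 curve.
2. Against the integer gridlines: it meets the y-axis at y = 2 (among the integer gridlines).
3. Together with the visible shape, these determine p as stated.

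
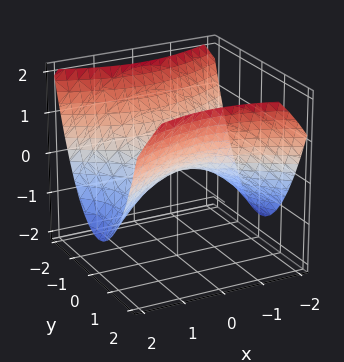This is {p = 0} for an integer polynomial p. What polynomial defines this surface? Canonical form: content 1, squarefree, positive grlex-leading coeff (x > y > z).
x^2 - 2*y^2 + 3*z

(a) Degree: a hyperbolic paraboloid; a quadric, so deg p = 2.
(b) Symmetries: mirror symmetry x ↦ −x ⇒ only even powers of x; it's symmetric under y → −y, forcing even powers of y.
(c) Observable constraints: one z-axis crossing is at z = 0; it meets the x-axis at x = 0 (among the integer gridlines); one y-axis crossing is at y = 0.
(d) Solving for integer coefficients yields p as stated.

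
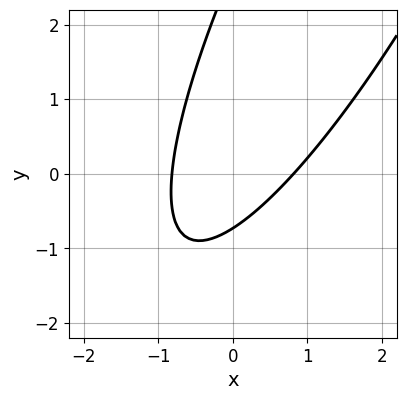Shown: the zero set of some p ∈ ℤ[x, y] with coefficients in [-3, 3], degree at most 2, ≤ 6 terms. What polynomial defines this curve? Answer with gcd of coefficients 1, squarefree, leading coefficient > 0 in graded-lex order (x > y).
First, deg p = 2. The shape is more complex than any degree-1 curve.
Finally, matching integer coefficients to the picture gives p.

3*x^2 - 3*x*y + y^2 - 2*y - 2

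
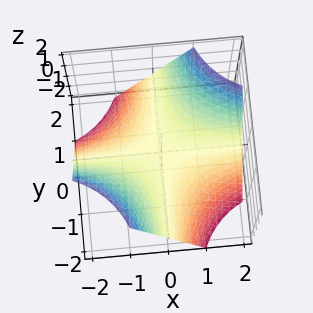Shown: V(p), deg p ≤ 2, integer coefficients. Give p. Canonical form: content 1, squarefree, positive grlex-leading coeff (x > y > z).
First, deg p = 2. A saddle surface; a quadric.
Then, checking where it meets the axes: the visible x-axis segment lies entirely on the surface; the visible y-axis segment lies entirely on the surface; it crosses the z-axis at the gridline z = 0.
Finally, putting this together gives p.

x*y - z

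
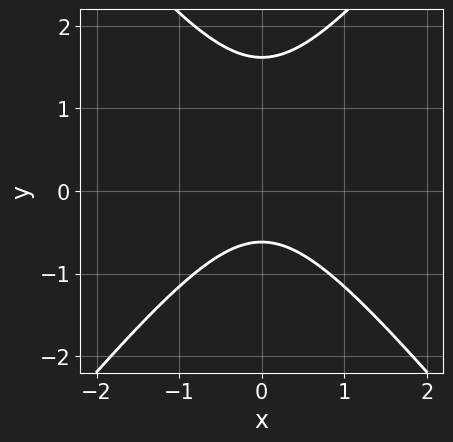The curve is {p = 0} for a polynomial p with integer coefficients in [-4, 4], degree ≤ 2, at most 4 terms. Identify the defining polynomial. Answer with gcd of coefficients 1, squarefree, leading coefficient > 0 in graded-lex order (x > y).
deg p = 2.
Symmetries: it's symmetric under x → −x, forcing even powers of x.
Observable constraints: it misses every integer gridline on the x-axis.
Fitting integer coefficients to these (and the overall shape) gives p.

3*x^2 - 2*y^2 + 2*y + 2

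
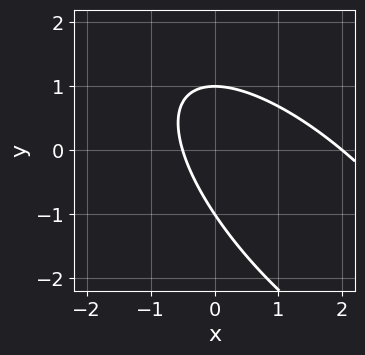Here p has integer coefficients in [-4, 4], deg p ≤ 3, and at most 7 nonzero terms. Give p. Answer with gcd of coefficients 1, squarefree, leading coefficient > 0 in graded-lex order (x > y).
2*x^2 + 3*x*y + 2*y^2 - 3*x - 2

1. Degree: a generic line meets the curve in up to 2 points, so deg p = 2.
2. From the axis intercepts and sections: it meets the x-axis at x = 2 (among the integer gridlines); the y-axis gridline crossings are at y ∈ {-1, 1}.
3. Assembling these constraints gives the stated polynomial.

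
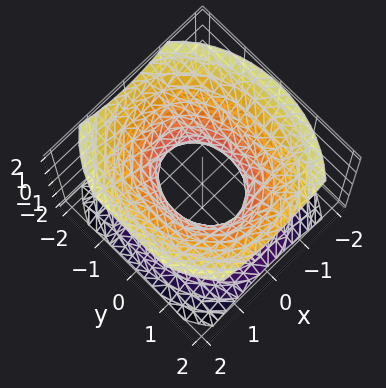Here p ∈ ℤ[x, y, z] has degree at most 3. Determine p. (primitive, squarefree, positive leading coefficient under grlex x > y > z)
(a) Degree: one connected sheet with a waist; a quadric, so deg p = 2.
(b) Symmetries: the y ↦ −y reflection is a symmetry, so y appears only in even powers; the z ↦ −z reflection is a symmetry, so z appears only in even powers; mirror symmetry x ↦ −x ⇒ only even powers of x.
(c) Against the integer gridlines: the y-axis gridline crossings are at y ∈ {-1, 1}; the surface avoids every integer z-axis point in the box.
(d) Putting this together gives p.

3*x^2 + 2*y^2 - 3*z^2 - 2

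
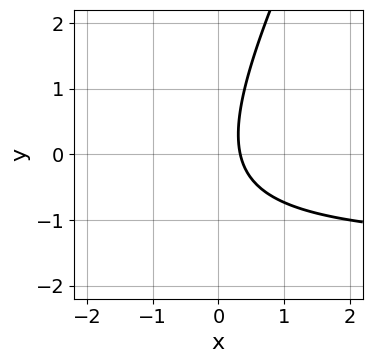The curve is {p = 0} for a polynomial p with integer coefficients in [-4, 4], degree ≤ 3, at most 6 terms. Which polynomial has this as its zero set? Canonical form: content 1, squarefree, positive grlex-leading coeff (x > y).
deg p = 2. A generic line meets the curve in up to 2 points.
Observable constraints: no y-intercept at any integer in the box.
These observations pin down the coefficients.

2*x*y - y^2 + 3*x - 1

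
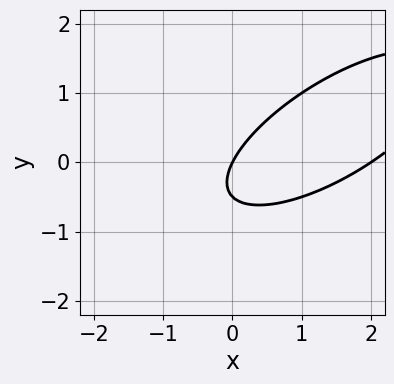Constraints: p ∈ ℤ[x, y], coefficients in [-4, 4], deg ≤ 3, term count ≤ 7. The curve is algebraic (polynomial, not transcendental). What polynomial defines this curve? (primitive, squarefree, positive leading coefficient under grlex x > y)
x^2 - 2*x*y + 2*y^2 - 2*x + y

First, deg p = 2.
Next, reading off the gridlines: the x-axis gridline crossings are at x ∈ {0, 2}; it crosses the y-axis at the gridline y = 0.
Finally, these observations pin down the coefficients.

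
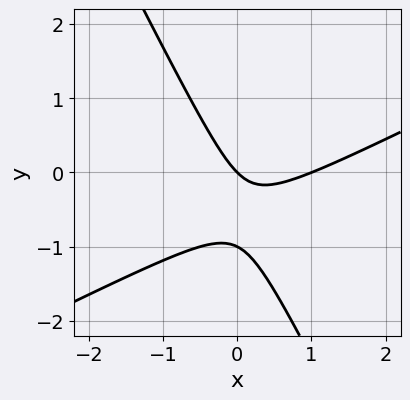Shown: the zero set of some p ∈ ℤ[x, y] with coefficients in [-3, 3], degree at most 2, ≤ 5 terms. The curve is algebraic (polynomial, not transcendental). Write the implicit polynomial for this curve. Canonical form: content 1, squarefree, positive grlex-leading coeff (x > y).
1. The degree is 2 — the shape is more complex than any degree-1 curve.
2. From the visible intercepts: among the integer gridlines, it crosses the y-axis at y ∈ {-1, 0}; among the integer gridlines, it crosses the x-axis at x ∈ {0, 1}.
3. Matching integer coefficients to the picture gives p.

2*x^2 - 3*x*y - 2*y^2 - 2*x - 2*y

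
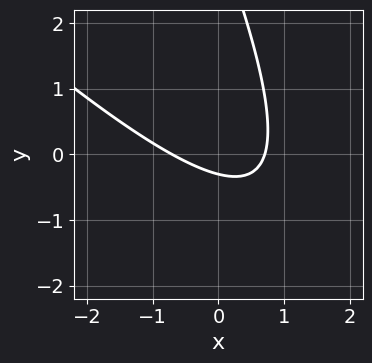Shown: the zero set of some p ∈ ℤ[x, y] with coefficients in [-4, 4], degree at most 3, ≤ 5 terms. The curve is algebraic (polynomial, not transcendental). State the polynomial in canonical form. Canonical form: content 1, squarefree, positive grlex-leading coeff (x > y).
2*x^2 + 3*x*y + y^2 - 3*y - 1

(a) The degree is 2 — a generic line meets the curve in up to 2 points.
(b) The integer polynomial consistent with all of this is the stated p.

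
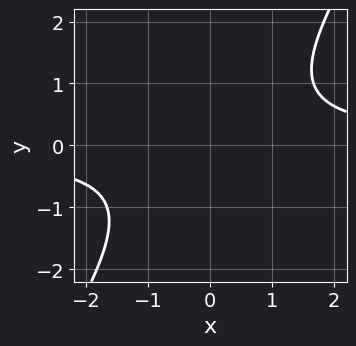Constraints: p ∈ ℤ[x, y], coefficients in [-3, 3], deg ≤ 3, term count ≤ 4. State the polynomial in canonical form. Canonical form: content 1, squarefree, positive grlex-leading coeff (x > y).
(a) deg p = 2. The shape is more complex than any degree-1 curve.
(b) From the axis intercepts and sections: the curve avoids every integer y-axis point in the box; the curve avoids every integer x-axis point in the box.
(c) Matching integer coefficients to the picture gives p.

3*x*y - 2*y^2 - 3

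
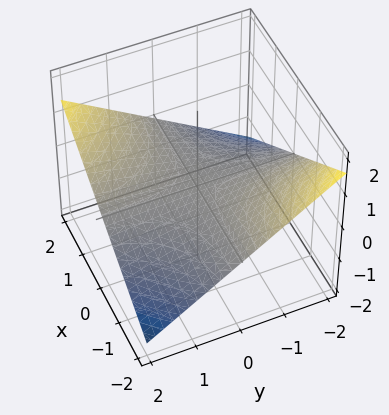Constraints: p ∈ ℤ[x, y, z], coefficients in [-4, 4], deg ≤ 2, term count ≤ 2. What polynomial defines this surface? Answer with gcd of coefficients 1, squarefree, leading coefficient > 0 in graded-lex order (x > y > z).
(a) deg p = 2.
(b) Observable constraints: one z-axis crossing is at z = 0; the visible y-axis segment lies entirely on the surface.
(c) The integer polynomial consistent with all of this is the stated p.

x*y - 3*z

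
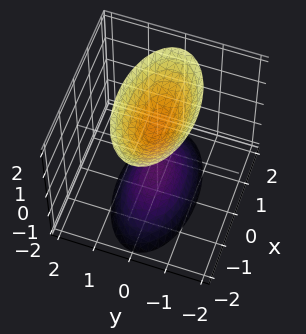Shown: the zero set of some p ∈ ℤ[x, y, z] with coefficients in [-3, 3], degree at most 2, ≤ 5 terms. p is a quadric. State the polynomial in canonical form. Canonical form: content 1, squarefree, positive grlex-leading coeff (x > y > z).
x^2 + 3*y^2 - z^2 + 1

1. I count 2 distinct pieces. They look like related sheets of one shape, so recover p as a whole.
2. The degree is 2 — two sheets facing apart; a quadric.
3. Symmetries: mirror symmetry x ↦ −x ⇒ only even powers of x; mirror symmetry y ↦ −y ⇒ only even powers of y; mirror symmetry z ↦ −z ⇒ only even powers of z.
4. Observable constraints: the surface avoids every integer x-axis point in the box; no y-intercept at any integer in the box; among the integer gridlines, it crosses the z-axis at z ∈ {-1, 1}.
5. Fitting integer coefficients to these (and the overall shape) gives p.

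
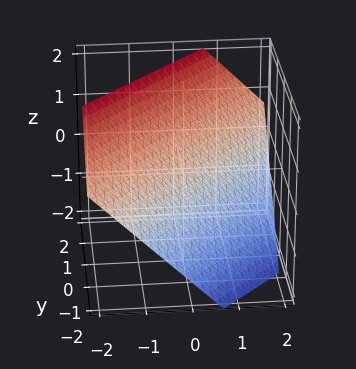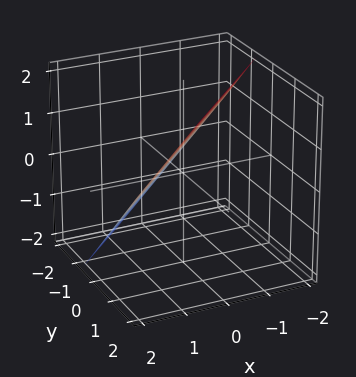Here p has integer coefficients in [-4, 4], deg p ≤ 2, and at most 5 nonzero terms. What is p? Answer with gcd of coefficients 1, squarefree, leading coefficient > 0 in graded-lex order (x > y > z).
3*x - 3*y + 3*z - 2

deg p = 1.
Matching integer coefficients to the picture gives p.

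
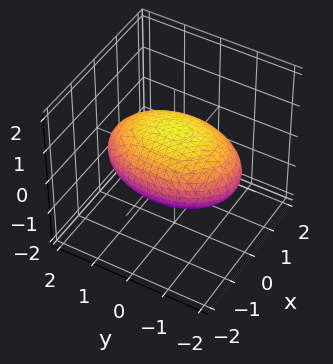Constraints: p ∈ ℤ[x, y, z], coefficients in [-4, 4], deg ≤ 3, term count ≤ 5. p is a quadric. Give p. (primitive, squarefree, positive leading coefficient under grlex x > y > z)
2*x^2 + y^2 + 3*z^2 - 3

1. The degree is 2 — bounded and convex; a quadric.
2. Symmetries: the x ↦ −x reflection is a symmetry, so x appears only in even powers; the y ↦ −y reflection is a symmetry, so y appears only in even powers; the z ↦ −z reflection is a symmetry, so z appears only in even powers.
3. Observable constraints: among the integer gridlines, it crosses the z-axis at z ∈ {-1, 1}.
4. Putting this together gives p.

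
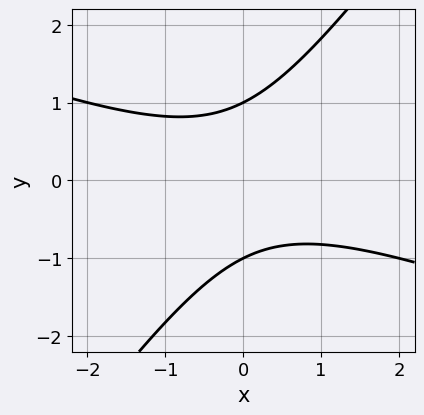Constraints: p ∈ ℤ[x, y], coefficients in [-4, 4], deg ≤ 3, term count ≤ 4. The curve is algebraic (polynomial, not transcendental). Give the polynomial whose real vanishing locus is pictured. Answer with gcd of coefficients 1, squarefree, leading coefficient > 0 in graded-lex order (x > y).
1. Degree: a generic line meets the curve in up to 2 points, so deg p = 2.
2. Observable constraints: the y-axis gridline crossings are at y ∈ {-1, 1}; it misses every integer gridline on the x-axis.
3. The integer polynomial consistent with all of this is the stated p.

x^2 + 2*x*y - 2*y^2 + 2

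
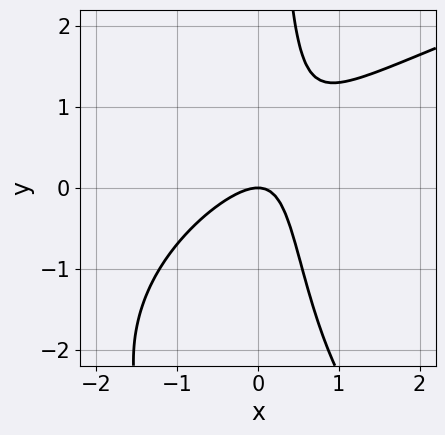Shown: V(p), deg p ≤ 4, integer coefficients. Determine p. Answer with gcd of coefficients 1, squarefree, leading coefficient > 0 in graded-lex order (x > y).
x*y^2 - 3*x^2 + 3*x*y - 2*y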